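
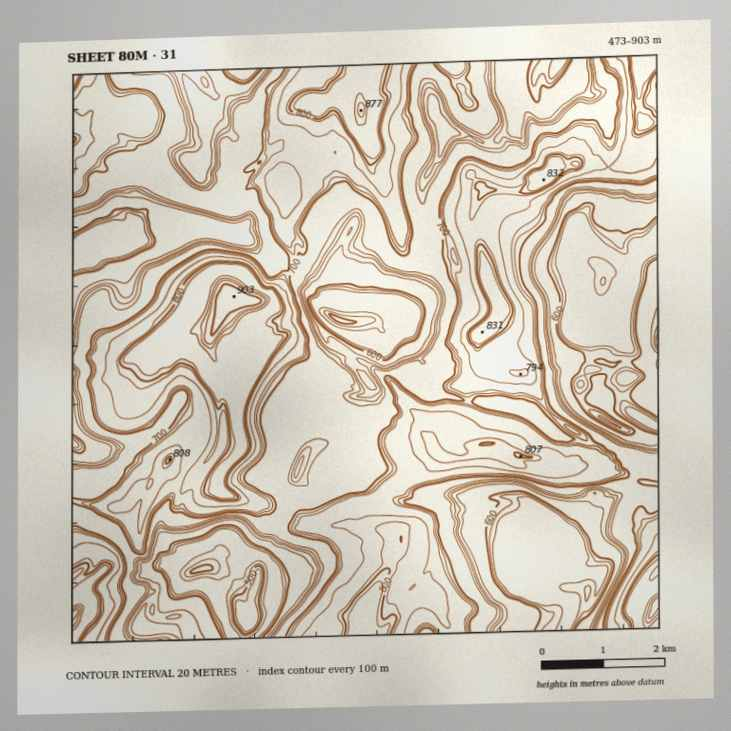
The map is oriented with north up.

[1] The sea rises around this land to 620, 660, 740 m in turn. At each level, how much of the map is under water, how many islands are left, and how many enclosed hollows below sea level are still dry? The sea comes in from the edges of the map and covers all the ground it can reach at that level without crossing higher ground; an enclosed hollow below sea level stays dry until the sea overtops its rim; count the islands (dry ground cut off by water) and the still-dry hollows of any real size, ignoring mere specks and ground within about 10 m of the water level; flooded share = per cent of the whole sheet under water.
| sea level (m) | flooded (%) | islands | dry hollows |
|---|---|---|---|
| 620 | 22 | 0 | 1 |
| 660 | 28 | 0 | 2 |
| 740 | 62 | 1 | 0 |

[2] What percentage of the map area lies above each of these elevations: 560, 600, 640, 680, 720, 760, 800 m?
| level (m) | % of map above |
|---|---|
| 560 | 90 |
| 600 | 86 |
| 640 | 70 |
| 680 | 65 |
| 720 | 40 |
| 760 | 24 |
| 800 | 9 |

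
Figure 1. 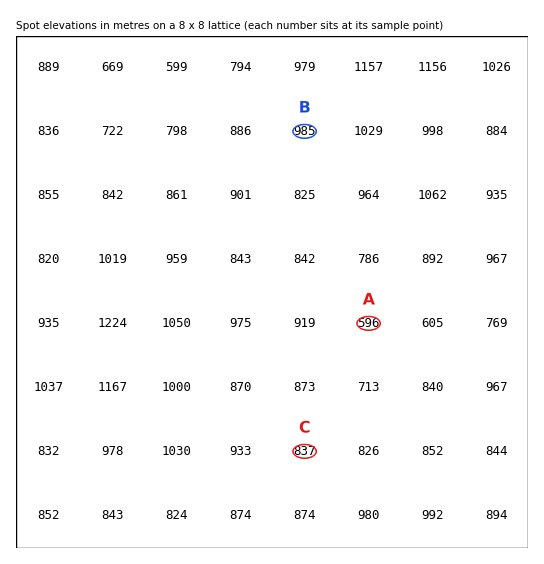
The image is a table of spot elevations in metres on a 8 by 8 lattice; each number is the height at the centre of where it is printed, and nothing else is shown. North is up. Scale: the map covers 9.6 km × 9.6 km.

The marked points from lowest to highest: A C B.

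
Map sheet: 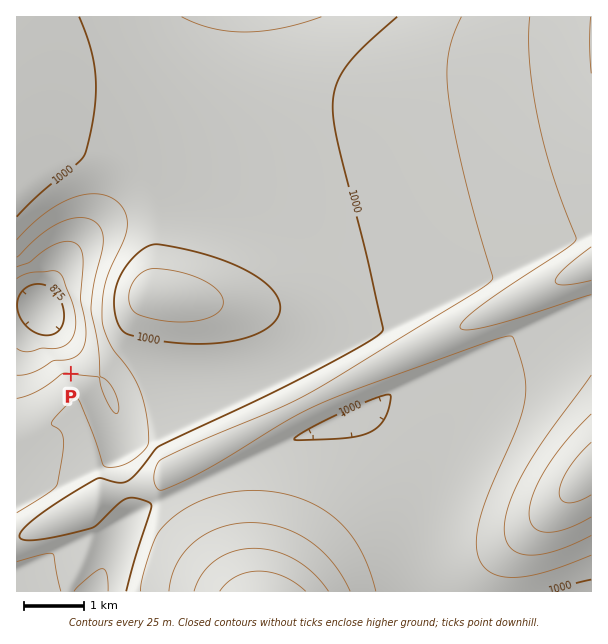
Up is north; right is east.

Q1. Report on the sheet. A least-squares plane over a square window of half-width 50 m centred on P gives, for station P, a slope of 6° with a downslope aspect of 8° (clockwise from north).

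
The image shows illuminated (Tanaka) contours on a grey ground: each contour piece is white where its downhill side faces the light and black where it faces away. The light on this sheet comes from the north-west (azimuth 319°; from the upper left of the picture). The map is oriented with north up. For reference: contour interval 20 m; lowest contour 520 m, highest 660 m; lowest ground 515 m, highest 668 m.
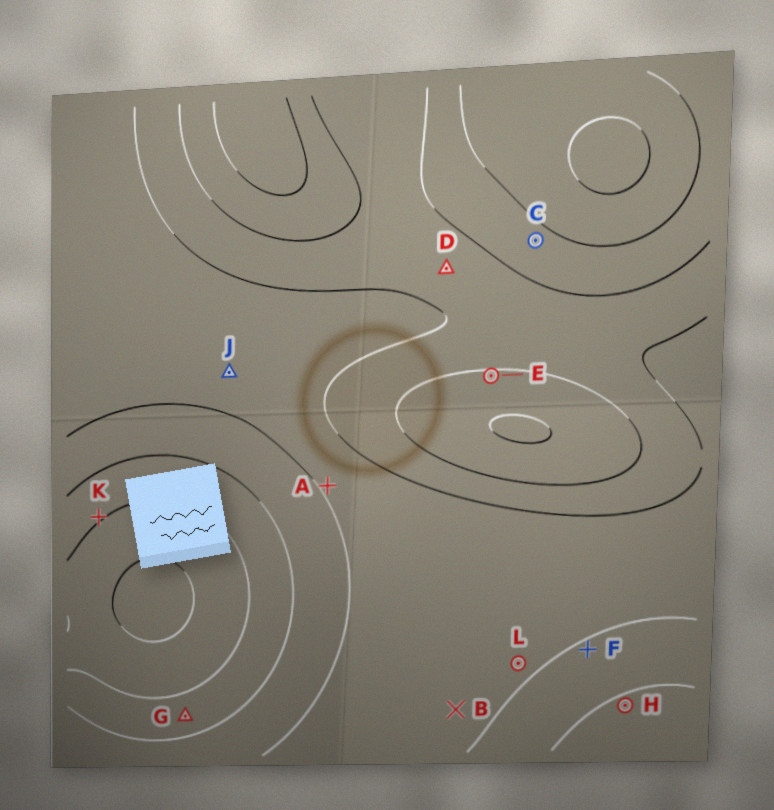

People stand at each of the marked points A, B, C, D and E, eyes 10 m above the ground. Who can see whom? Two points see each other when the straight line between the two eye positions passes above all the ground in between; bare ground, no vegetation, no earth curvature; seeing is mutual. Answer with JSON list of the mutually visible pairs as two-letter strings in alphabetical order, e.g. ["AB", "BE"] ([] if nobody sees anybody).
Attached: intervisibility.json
["AB", "CD", "CE", "DE"]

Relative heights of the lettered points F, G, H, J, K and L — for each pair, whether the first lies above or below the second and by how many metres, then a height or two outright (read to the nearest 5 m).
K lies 85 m below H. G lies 75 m below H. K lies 65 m below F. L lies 55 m above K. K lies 50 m below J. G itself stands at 550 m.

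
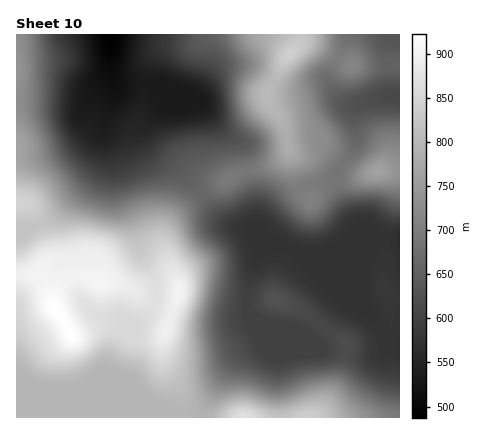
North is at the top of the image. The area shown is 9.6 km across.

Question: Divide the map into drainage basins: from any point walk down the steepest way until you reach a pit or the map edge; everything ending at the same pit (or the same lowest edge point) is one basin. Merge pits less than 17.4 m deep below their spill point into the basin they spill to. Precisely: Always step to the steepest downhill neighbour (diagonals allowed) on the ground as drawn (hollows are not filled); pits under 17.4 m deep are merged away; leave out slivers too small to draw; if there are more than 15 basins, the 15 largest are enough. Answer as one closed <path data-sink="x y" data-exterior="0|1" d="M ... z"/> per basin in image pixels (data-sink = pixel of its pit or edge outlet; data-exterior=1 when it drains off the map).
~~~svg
<path data-sink="110 34" data-exterior="1" d="M300 34l-284 0 0 384 169 0-5-26-13-20-4-10 0-22 16-44 0-12-13-30-2-18 8-16 32-29 32-17 34-9 18-13-4-26-14-22-4-10 17-32 16-18z"/><path data-sink="400 240" data-exterior="1" d="M288 148l0 4-8 8-20 8-24 6-12 8-16 7-26 20-10 11-6 10-2 16 7 24 8 14 0 12-15 40-2 18 2 12 16 26 4 24 216 2 0-248-18 0-22 8-32 7-16 16-7-5-6-10z"/><path data-sink="400 96" data-exterior="1" d="M306 43l-6 2-13 11-21 40 18 30 15 60 6 10 7 5 16-16 32-7 22-8 18 0 0-104-50-1z"/><path data-sink="400 34" data-exterior="1" d="M400 34l-98 0-3 10 11 0 40 21 50 0z"/>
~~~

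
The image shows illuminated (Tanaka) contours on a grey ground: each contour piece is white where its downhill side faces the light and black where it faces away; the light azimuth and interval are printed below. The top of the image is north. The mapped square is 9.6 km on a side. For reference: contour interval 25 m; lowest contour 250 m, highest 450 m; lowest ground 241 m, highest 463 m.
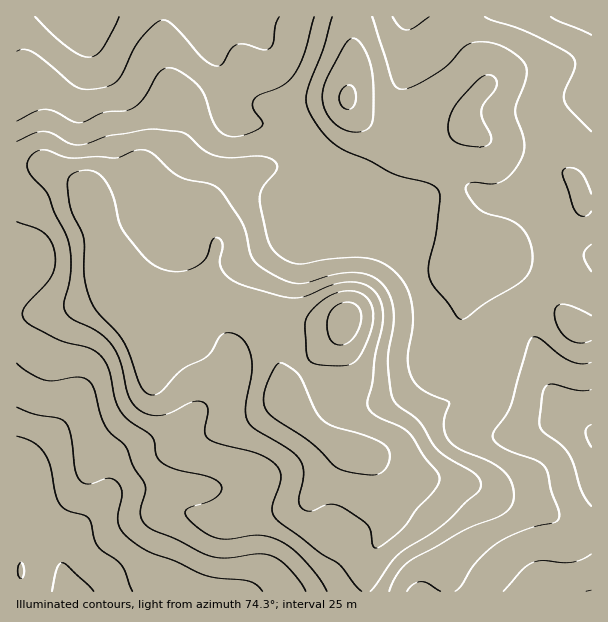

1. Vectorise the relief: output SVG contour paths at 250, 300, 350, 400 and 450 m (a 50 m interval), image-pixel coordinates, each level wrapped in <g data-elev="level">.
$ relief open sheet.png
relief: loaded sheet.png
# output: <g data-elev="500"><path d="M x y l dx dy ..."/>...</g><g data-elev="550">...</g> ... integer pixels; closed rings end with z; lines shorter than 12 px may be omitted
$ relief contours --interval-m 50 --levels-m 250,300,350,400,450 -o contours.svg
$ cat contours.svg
<g data-elev="250"><path d="M52 591l5-22 5-6 6 3 26 25"/></g><g data-elev="300"><path d="M503 591l19-21 11-7 10-2 29 1 9-2 10-6"/><path d="M591 506l-10-15-7-26-5-11-8-9-19-14-3-9 4-29 2-5 3-3 6-1 25 7 12-1"/><path d="M17 407l18 7 24 4 7 5 5 14 5 34 5 11 9 2 20-6 4 2 4 3 4 11-4 21 0 9 5 9 11 9 15 10 27 9 25 13 15 4 33 3 8 4 5 6"/><path d="M591 35l-40-18"/><path d="M279 17l-4 9-2 17-3 5-7 2-17-6-9 0-6 5-9 15-4 2-8-2-7-6-32-34-6-4-4 0-9 7-14 15-16 32-5 7-7 5-15 3-11 0-9-3-43-34-8-3-7 2"/></g><g data-elev="350"><path d="M389 591l8-16 11-13 57-32 37-15 8-8 4-10-3-15-9-12-14-9-29-12-10-8-4-7-1-9 5-23-26-12-6-4-5-8-3-9-1-10 5-33-1-18-4-17-8-13-14-13-17-7-30 0-40 6-11-3-11-7-5-6-4-8-8-39 0-7 3-6 14-20-1-6-7-4-11-2-27 2-13-2-14-6-19-17-29-4-10 1-36 6-30 9-11-2-16-9-8-3-10 2-18 8"/><path d="M591 315l-15-7-12-4-7 2-3 6 3 14 9 12 7 4 6 1 12-3"/><path d="M17 222l19 6 9 6 7 9 3 14-1 12-3 9-28 31-1 6 2 5 8 6 25 13 30 8 11 6 6 6 4 9 7 30 5 12 9 10 23 17 2 4 2 14 4 6 6 4 10 4 34 8 6 3 5 5 0 6-6 7-29 12-1 3 4 6 16 14 13 5 12 1 30-4 10 2 11 4 12 8 11 11 15 18 8 13"/><path d="M591 194l-6-15-5-8-10-3-7 2 0 6 13 36 3 3 5 1 4-1 3-4"/><path d="M332 17l-9 31-16 42-1 11 2 9 15 23 9 9 9 6 29 13 23 13 35 9 10 6 2 6 0 8-4 33-7 28 0 11 4 10 15 18 8 13 3 3 5 0 21-16 35-21 8-7 4-9 1-9-2-11-3-9-5-7-13-10-22-6-7-4-10-10-5-11 1-4 4-2 21 1 11-3 9-8 9-14 3-9 0-9-8-24-1-7 11-30 1-8-1-6-7-9-16-10-14-5-15 0-10 5-16 18-15 10-22 12-12 2-4-4-3-5-20-63"/></g><g data-elev="400"><path d="M375 548l3 0 5-3 20-17 14-19 18-20 5-10-2-6-13-16-17-25-9-6-23-10-5-5-3-4-1-6 5-18 3-27 8-36-1-15-6-12-5-5-8-4-16-2-17 4-25 10-14 2-48-13-12-6-9-9-2-9 2-18-2-4-4-2-4 4-6 17-11 9-16 5-18-3-15-10-22-28-5-9-7-28-10-17-6-5-7-2-9 1-8 3-4 8 1 16 3 14 12 27 0 34 4 21 8 17 20 21 8 10 19 47 7 6 9-2 23-23 26-14 14-22 8-1 9 3 9 11 4 15-1 13-5 30 1 14 7 9 34 21 12 12 4 12-5 25 1 8 5 4 4 1 20-7 7 1 8 3 24 17 3 6 2 14z"/><path d="M344 108l4 1 3 0 4-7 0-12-2-3-3-2-6 2-4 8 0 7z"/></g><g data-elev="450"><path d="M335 344l6 1 7-2 6-5 4-8 3-9 0-7-2-6-6-5-6-1-8 2-5 4-5 6-2 7 1 11 2 7z"/></g>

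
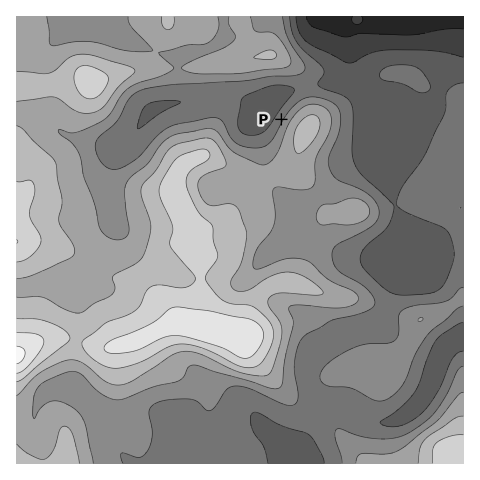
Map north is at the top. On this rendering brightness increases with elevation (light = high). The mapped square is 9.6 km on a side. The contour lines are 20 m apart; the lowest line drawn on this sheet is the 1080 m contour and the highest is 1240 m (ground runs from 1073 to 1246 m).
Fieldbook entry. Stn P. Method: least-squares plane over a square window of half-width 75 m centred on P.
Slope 7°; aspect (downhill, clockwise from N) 301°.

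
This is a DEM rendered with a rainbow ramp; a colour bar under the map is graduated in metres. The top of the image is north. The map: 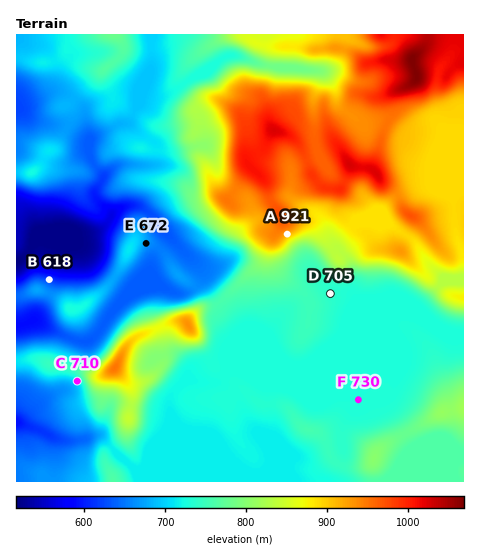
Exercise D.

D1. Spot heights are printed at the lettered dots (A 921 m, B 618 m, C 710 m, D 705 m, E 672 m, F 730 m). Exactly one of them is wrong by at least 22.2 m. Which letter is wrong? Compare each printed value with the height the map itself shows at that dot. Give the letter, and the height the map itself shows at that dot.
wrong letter D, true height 738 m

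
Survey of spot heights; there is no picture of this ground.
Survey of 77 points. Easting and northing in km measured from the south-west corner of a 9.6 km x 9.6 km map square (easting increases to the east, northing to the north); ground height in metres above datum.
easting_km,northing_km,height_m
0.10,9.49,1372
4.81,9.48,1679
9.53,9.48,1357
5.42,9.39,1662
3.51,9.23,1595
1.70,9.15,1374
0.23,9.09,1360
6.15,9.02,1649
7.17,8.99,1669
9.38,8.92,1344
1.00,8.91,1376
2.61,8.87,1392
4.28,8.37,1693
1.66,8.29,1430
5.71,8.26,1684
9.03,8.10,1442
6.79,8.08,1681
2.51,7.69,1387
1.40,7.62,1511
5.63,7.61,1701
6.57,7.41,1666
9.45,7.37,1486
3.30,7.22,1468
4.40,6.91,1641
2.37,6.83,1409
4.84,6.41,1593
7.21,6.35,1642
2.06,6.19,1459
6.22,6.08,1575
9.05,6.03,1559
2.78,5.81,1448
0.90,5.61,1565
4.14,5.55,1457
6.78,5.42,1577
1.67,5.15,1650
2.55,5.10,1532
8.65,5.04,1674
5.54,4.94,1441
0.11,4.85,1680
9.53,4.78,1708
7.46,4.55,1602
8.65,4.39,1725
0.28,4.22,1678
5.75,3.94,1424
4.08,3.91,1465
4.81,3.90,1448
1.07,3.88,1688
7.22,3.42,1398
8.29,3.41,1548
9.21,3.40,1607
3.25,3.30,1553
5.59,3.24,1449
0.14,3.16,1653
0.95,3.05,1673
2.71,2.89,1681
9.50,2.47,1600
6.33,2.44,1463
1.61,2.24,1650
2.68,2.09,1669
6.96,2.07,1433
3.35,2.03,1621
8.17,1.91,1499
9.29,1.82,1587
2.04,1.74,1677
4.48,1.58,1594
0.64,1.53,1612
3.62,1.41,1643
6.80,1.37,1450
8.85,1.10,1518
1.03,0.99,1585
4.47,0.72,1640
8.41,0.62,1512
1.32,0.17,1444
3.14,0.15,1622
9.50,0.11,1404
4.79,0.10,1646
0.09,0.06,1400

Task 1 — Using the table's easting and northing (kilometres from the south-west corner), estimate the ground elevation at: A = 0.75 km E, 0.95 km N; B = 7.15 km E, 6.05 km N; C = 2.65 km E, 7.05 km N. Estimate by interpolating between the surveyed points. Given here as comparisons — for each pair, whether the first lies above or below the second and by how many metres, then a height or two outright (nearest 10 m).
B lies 220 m above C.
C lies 210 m below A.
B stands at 1610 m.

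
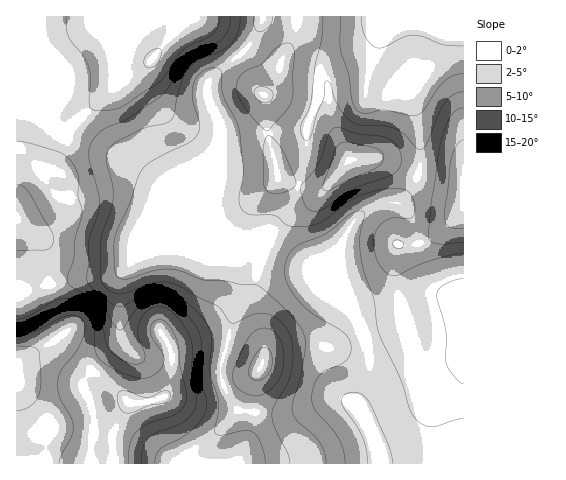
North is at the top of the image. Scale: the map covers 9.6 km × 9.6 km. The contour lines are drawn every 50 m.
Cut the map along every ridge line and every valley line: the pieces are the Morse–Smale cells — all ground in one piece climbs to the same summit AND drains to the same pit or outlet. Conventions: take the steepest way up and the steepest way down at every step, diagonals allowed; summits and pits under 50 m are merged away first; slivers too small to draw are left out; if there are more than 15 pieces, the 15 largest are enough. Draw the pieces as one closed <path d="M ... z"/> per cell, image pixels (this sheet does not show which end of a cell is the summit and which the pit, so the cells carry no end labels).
<path d="M188 232l-19 0-17 6-14 12-13 18-12 7-36 3-27 7 16 43-2 5-13 9 12 4 47 38 19 18 18 0 21-7 29 0 27-9-3-7 0-16 11-42 10-23 3-18-10-23-7-9-18-4z"/><path d="M49 284l-33 10 1 170 220 0 2-2 13-32 3-18-17-2-14-23-27 8-29 0-21 7-18 0-19-18-47-38-12-4 13-9 2-5z"/><path d="M418 175l-5 11-11 13-28 7-20 15-20 37-10 13 4 10 28 35 12 34 0 22-11 30 1 7 13-11 83-34 10-8 0-171-5-3-28-3z"/><path d="M251 242l-28 4 5 2 7 9 10 23-3 18-10 23-11 42 0 16 3 6 17-5 17-9-3 17 0 23 2 2 30 1 46-14 15 1 8 5 10-25 4-20-6-27-12-23-24-30-5-9z"/><path d="M195 16l-23 18-20 26-9 0-30-9 5 13-4 21-36 35-12 17 10 6 48 15 20 12 37 32 3 9 2 20 6-36 25-42 4-17-3-18-11-22 0-11 4-7 9-8 18-14-24-26z"/><path d="M463 357l-7 5-33 16-38 12-14 8-13 11-3-5-7-3-15-1-46 14-31-2-5 21-13 30 225 1z"/><path d="M460 16l-71 0-4 4-11 22-7 8-26 8-12 6-9 9-2 5-1 23-11 28 0 23-8 31 2 3 12 4 13-1 25-29 28-2 38 17 2-1 3-27-9-53 18-30 14-36 7-7z"/><path d="M67 138l-8 13-5 15 2 5 6 3 4 9 0 30-9 12-11 7-8 0-12-4 19 17 5 39 27-6 36-3 12-7 13-18 14-12 17-6 17-1-2-20-3-9-37-32-20-12z"/><path d="M238 56l-18 14-9 8-4 7 0 11 11 22 3 18-4 17-25 42-6 32 1 5 23 12 10 2 15 0 7-2 30-18 19-23 7-17-21-10-10-46-1-31-11-12z"/><path d="M388 16l-126 1 0 4-7 15-16 20 16 31 11 12 2 38 11 41 18 7 3-3 6-30 0-23 11-28 1-23 2-5 9-9 12-6 26-8 7-8z"/><path d="M193 16l-174 0 2 5 17 21 20 36 0 6-5 6-11 10-5 2 3 2 12 23 14 11 12-18 34-31 6-16 0-9-5-13 30 9 9 0 20-26z"/><path d="M378 158l-28 2-28 30-10 0-13-5-15 29-17 16-25 13 17 2 38 17 26 10 11-14 20-37 20-15 28-7 8-10 7-13-27-14z"/><path d="M25 101l-9 1 1 192 33-10-5-39-21-20 14 7 8 0 16-11 5-13-1-25-4-9-8-6 3-11 8-19-13-11-13-25z"/><path d="M463 16l-12 5-5 4-18 44-16 25 9 53-3 28 13 4 28 3 4 2z"/><path d="M18 16l-2 1 0 84 20 1 6-2 11-10 5-6 0-6-20-36z"/>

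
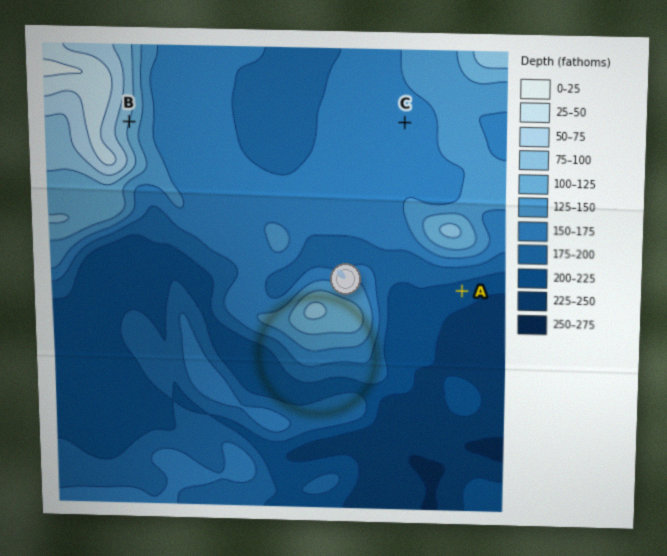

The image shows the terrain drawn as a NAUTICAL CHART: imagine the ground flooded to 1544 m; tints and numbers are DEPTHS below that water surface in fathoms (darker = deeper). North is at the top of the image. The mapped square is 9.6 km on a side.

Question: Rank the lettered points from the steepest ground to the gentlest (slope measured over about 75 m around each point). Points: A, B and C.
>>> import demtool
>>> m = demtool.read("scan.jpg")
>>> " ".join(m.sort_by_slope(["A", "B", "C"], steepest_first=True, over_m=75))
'B A C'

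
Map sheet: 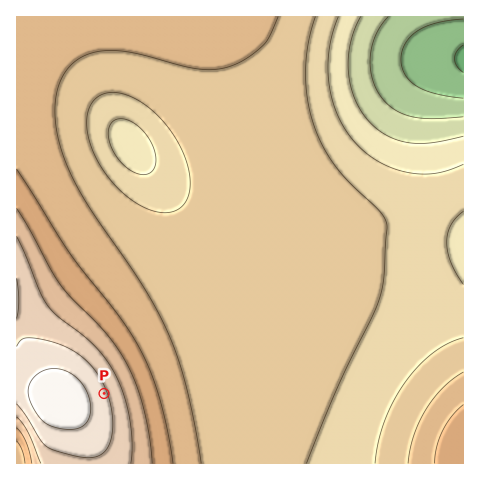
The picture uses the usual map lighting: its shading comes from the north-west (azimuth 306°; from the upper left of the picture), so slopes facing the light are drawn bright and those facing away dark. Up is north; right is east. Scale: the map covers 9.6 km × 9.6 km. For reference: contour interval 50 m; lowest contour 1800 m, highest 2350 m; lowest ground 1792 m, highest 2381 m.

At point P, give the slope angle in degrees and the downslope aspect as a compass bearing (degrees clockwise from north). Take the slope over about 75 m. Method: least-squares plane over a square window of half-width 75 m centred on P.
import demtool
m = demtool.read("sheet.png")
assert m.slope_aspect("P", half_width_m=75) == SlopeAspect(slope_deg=8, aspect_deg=70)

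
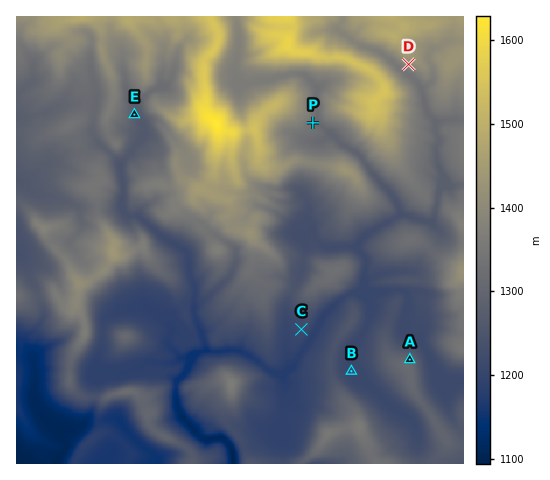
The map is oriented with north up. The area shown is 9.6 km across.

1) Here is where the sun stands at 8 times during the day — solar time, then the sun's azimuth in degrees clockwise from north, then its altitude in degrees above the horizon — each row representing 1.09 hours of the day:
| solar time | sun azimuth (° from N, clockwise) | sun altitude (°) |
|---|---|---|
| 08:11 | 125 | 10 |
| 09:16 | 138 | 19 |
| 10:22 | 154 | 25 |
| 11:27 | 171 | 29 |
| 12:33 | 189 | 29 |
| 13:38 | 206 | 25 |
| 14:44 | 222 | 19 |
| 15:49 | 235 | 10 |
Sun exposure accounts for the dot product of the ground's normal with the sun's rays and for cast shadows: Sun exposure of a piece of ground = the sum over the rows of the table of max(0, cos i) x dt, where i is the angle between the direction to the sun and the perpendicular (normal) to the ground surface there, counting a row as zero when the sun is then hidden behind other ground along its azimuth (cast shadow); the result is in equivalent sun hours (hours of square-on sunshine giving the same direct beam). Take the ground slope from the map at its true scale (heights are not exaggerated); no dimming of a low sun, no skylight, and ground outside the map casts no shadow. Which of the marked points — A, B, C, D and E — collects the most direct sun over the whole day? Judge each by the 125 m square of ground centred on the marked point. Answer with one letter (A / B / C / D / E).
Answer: D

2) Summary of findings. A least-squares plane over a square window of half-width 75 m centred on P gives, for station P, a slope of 12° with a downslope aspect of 94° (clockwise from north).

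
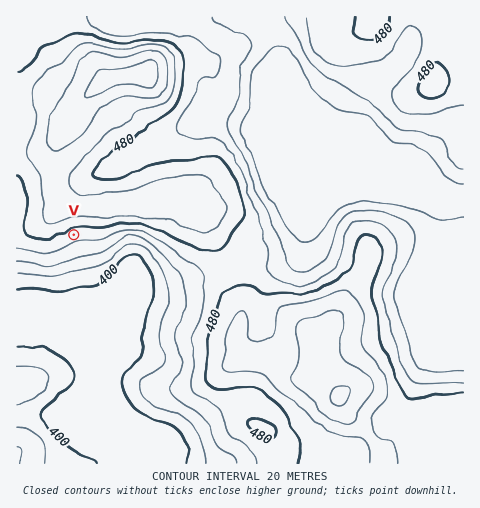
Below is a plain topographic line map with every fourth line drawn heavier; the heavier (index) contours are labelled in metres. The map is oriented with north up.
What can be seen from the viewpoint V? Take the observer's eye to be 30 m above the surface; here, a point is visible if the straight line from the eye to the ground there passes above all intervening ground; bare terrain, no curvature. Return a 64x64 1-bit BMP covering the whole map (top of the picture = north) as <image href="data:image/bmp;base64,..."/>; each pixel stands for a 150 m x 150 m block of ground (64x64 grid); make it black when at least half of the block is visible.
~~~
<image width="64" height="64" href="data:image/bmp;base64,Qk0+AgAAAAAAAD4AAAAoAAAAQAAAAEAAAAABAAEAAAAAAAACAAATCwAAEwsAAAIAAAAAAAAA////AAAAAAD///48OAAAAP//+BgAAAAA///wGAAAAAD//+AcAAAAAP//4A4AAAAA///AB8AAAAAH/4AAABAAAAH/gAAAGAAAAP+AAAA8AAAA//+AADwAAPD//+ABfgAA////8AP/AAD////4B/4AAP////wH8AAA/////4/gAAD//////+AAAP//////4AAA/////gfgAAD////+B/AAAP////8H+AAA/////wf4AAD/////D/wAAP////+P/AAA/////4/+AAD/////j/4AAP/////AfwAAD////8AfgAAP////wAfAAA/4//+AA8AAn/h/+AAB4ACf+H/wAADgAJ/4f/AAAAAAH/z/4AAAAAAP///gAAAAAA///+AAAAAAB//zwAAAAAAB/8GAAAAAAAAAAAAAAAAAAAAAAAAAAAAAAAAAAAAAAAAAAAAAAAAAAAAAAAAAAAAAAAAAAAAAAAAAAAAAAAAAAAAAAAAAAAAAAAAAAAAAAAAAAAAAAAAAAQAAAAAAAAAAgAAAAAAAAAAAAAAAAAAAAAAAAAAAAAAAAAAAAAAAAAAgAAAAAAAAABgAAAAAAAAABAAAAAAAAAAAAAAAAAAAAAAAAAAAAAAAAAAAAAAAAAAAAAAAAAAAAAAAAAAAAAAAAAAAAAAAAAAAAAAAAAAAAAAAAAAAAAAAAAAAAAAAAA=="/>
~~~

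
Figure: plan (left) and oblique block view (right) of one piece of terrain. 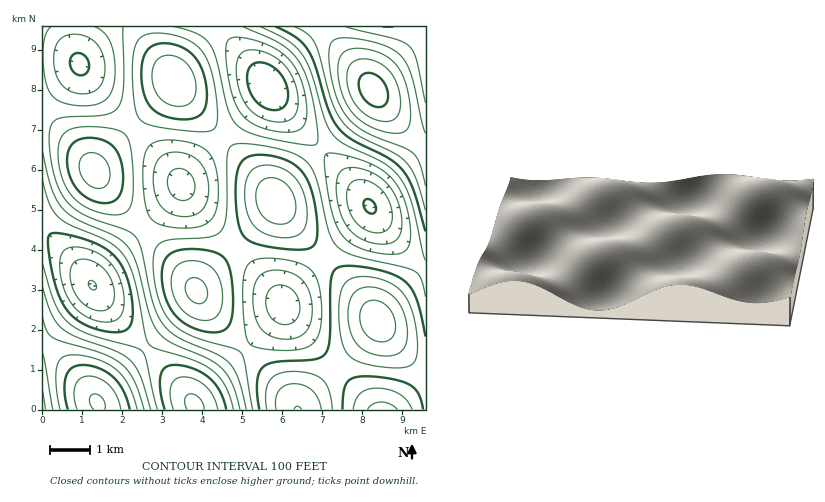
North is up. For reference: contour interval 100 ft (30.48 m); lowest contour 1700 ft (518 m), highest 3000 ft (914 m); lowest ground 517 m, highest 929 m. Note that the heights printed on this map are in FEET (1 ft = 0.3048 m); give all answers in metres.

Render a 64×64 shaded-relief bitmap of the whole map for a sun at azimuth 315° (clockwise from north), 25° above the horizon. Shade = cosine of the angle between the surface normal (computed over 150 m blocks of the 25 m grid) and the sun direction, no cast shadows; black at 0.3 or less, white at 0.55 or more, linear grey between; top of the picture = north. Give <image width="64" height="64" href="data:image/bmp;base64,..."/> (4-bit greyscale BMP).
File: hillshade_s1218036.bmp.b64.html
<image width="64" height="64" href="data:image/bmp;base64,Qk12CAAAAAAAAHYAAAAoAAAAQAAAAEAAAAABAAQAAAAAAAAIAAATCwAAEwsAABAAAAAAAAAAAAAAABEREQAiIiIAMzMzAERERABVVVUAZmZmAHd3dwCIiIgAmZmZAKqqqgC7u7sAzMzMAN3d3QDu7u4A////AMzMu6mHZUQyIiIzRWeJq7zM3czLqYdlVDMyMzRVZ4mr3My7qYdlRDIiIjNFZ4mqvMzNzMuqmHZUQzMzNEVniJrdzMu6mHZUMyIiM0VWeJq7zM3My7qYdmVEMzM0RVZ4iczczLqZhmVDMiIzRFZ3iau8zMzMu6mHZlRDMzNEVWeJzMzMu6mHZUQzMzM0RWeImrvMzMzLqph2ZURDMzRFVnjMzMzLqph2VEMzMzRFVniZq7zMzMu6mYdmVUQzM0RVZ7zMzMu6mIdlVEMzM0RVZ4mau8zMzLupmHdlVEMzNEVWu8zMy7qpiHZVREMzREVmeJmrvMzMu7qph3ZVRDMzRFWrvMzLu6qYh2ZVRDM0RFZniZq7vMzMu6qYd2VUQzM0RZqru7u7uqmYd2VURDNERWZ4maq7zMzLuqmHdlREMzM0iaq7u7u7qpmHdlVEQzREVmeImqu8zMy7qph3ZUQzMzN4mqq7u7u7qph3ZVRDM0RFVniJqrzMzMy6qYdmVEMzM2eJmqu7u7u6qYd2VUQzNERVZ4iau8zMzMuqmHZVQzMjZ3iZqrvMzLuqmHdlREMzNEVWeJmrvMzMy7qZh2VEMyJWZ4mau8zMzLqph2ZUQzMzNFVniaq8zMzMu6mIdlQzIkVWeJmrzMzMy6qYdmVEMzMzRVZ4mrvMzczLuph2VEMyNFVniau8zMzMuqmHZVQzMzM0VmeJq7zM3My7qYdlQzMzRWZ4mrzM3My7qZh2VEMzMzRFZ4mqvMzMzMupiHZUMyM0Vniau8zNzMu6mIdlQzMjM0RWeJqrzMzMy7qYdlVDIjRFZ4mrvMzczLuph2VUMzIzNFZniau8zMzMuqmHZVQiM0Vniaq8zM3My7qYdlRDMzM0RWd4mrvMzMy7qZh2VSIjNFZ4mqvMzNzMuqmHZUQzMzNEVniJq7zMzMu6mYdlIiM0VWeJq7zM3My7qYdmVEMzM0RVZ4iau7zMy7qpmHYyIzRFZ3iau8zMzMu6mHZlRDMzNEVWeImqu8zLu6qZhzMzM0RWeImrvMzMzLqph2ZURDMzRFVniJqru7u7u6qYQzMzRFVniZq7zMzMu6mYdmVUQzM0RVZ4iaq7u8y7uqlEMzM0RVZ4mau8zMzLupmHdlVEMzNEVWd4mau7zMy7qlREMzREVmeJmrvMzMu7qph3ZVRDMzRFVneJmrvMzMy6ZVRDM0RFZniZq7vMzMu6qYd2VUQzM0RFZniaq7zMzMt2VURDNERWZ4maq7zMzLuqmHdlREMzM0RWZ4mrvMzMy4dlVEQzREVmeImqu8zMy7qph3ZUQzMzNEVneJq8zMzMh3ZVRDM0RFVniJqrvMzMy6qYdmVEMzMzRFZ4mqvMzcyYd2VUQzNERVZ4iau8zMzMuqmHZVQzMiM0RWeJq7zMzKmHdlVEMzNEVWeImrvMzMy7qZh2VEMyIjNFZ4iavMzMuph2ZUQzMzNFVniaq8zMzMu6mIdlQzIiIzRWeJqrzMy6qYdmVEMzMzRVZ4mrvMzczLuph2VEMyIjNEVniaq8zMuqmHZVQzMzM0VmeJq7zM3My7qYdlQzMiMzRWd4mrvMy7qZh2VEMzMzNFZ4mavMzNzMupiHZUMzMzNEVniJq7zMu6mIdlQzMjM0RWeJqrzMzMy7qYdlVDMzM0RVZ4iau8zLuph2VUMzIzNFVniau8zMzMuqmHZVRDMzNEVWeJmrzMy7qYdlRDMzM0RWd4mrvMzMy7qZh2VURDMzRFVniZrNzMuqmHZUQzMzNEVniJq7zMzMu6mYdmVUQzNERWZ4ms3My7qYdmVEMzM0RVZ4iau7zMy7qpmHdlVEQzREVmeJzMzMu6mHZlRDMzNEVWeImqu8zLu6qZh3ZVREM0RFZnjMzMzLqph2ZURDMzRFVniJqru7u7u6qYd2VURDNERWZ7zMzMu6mYdmVUQzM0RVZ4iaq7u8y7uqmIdlVEMzREVWu8zMzLupmHdlVEMzNEVWd4mau7zMy7qph3ZVRDMzRFWrvMzMu7qph3ZVRDMzRFVneJmrvMzMy6qYd2VEQzM0RZq7vMzMu6qYd2VUQzM0RFZniaq7zMzMuqmHZlRDMzM0iaq7zMzLuqmHdlREMzM0RWZ4mrvMzMzLqph2ZUQzMzOImqu8zMy7qph3ZUQzMzNEVneJq8zMzMu6qYdlVDMyI3iJqrvMzMy6qYdmVEMzMzRFZ4mqvMzczLupmHZUQzIiZ4iau8zMzMuqmHZVQzMiM0RWeJq7zMzMy7qYh2VDMiJWeImrvMzMy7qZh2VEMyIjNFZ4iavMzMzMu6mHZUQzIlVniaq8zMzMu6mIdlQzIiIzRWeJqrzMzMzLuph2VDMiRVZ4mrvMzczLuph2VEMyIjNEVniaq8zM3My6mHZVQzJEVmeJq7zM3My7qYdlQzMiMzRWd4mrvMzczLuph2VUMzNFZ4mavMzNzMupmHZUMzMzNEVniJq7zMzMy6qYdlVDM0RWeJqrzMzMy7qYdlVDMzM0RVZ4iau8zMzLupiHZVQzNFVniau8zMzMuqmHZVRDMzNEVWeJmrvMzMu6qYh2ZTM0RWd4mrvMzMy7qZh2VURDMzRFVniZq7zMzLuqmIdmMzNEVniJq7zMzMu6mYdmVUQzNERWZ4mau7zMu7qpmHYzM0RVZ4iau7zMy7qpmHdlVEQzREVmeJmqu7u7u6qZh0MzREVWeImqu7u7u6qZiHZVREM0RFVniJqru8zLu6qY"/>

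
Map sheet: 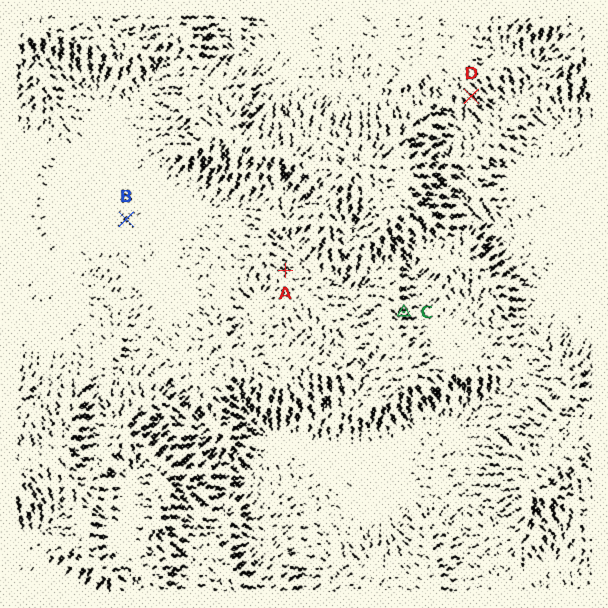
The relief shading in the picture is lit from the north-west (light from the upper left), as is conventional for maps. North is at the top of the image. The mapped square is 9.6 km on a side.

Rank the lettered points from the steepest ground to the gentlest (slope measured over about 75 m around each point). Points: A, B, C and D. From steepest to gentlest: C D A B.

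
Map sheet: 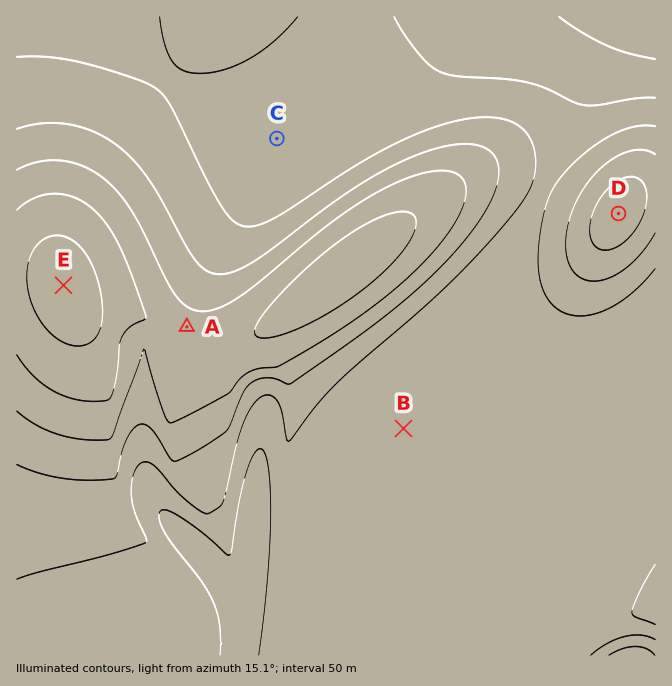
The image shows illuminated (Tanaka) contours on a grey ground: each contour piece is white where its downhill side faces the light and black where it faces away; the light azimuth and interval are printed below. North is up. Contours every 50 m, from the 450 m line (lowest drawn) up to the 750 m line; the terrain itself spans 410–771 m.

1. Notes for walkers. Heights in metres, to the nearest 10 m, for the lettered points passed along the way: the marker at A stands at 670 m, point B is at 520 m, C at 520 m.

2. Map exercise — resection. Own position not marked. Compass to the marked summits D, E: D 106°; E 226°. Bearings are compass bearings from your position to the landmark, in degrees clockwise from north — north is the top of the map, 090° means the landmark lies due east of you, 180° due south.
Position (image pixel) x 248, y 107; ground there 530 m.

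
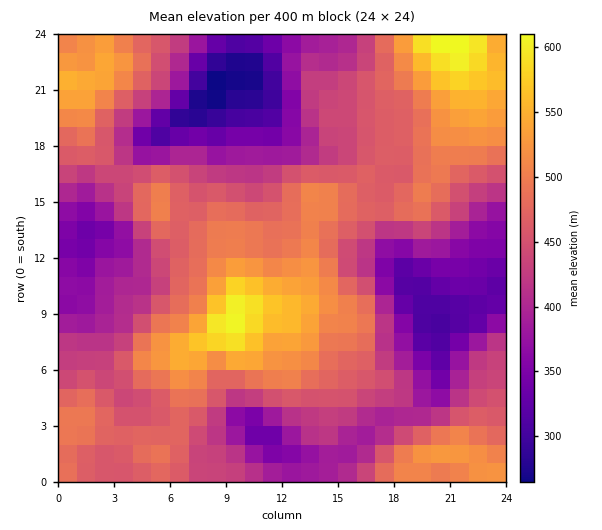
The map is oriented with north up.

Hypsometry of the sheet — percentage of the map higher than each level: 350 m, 87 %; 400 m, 72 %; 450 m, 51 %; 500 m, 22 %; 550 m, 6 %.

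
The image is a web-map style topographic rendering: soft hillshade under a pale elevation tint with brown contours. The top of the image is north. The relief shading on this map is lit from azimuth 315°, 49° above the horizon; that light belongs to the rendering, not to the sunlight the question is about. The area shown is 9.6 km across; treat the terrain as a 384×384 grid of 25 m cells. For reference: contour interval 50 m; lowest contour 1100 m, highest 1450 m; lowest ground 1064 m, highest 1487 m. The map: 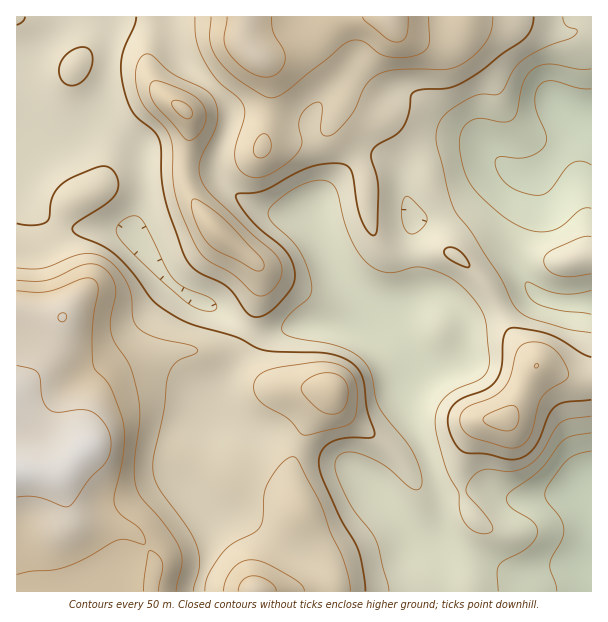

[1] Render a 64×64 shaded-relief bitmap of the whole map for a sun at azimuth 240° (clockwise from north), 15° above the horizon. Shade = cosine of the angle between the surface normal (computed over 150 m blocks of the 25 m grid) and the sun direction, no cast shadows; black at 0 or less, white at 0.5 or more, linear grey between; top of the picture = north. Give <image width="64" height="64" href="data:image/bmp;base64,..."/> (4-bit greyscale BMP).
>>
<image width="64" height="64" href="data:image/bmp;base64,Qk12CAAAAAAAAHYAAAAoAAAAQAAAAEAAAAABAAQAAAAAAAAIAAATCwAAEwsAABAAAAAAAAAAAAAAABEREQAiIiIAMzMzAERERABVVVUAZmZmAHd3dwCIiIgAmZmZAKqqqgC7u7sAzMzMAN3d3QDu7u4A////AIiIiIiIiIiHU0aKvLl1M0RWdkM0Vmd3d4h2ZmZ2ZmZniIiIiIiIiIdURXq7qGQzRFZ2QzNWZ3d3iHZmZnZmZmeIiIiIiIiIh2Q0aKqXUzNFZ3ZDM1Vnd3eId2Z3d2Zmd4iJiIiIiIiHVDRomYZURWd4dkM0VWd3d4iHeIh3ZmZ3iJmZiIiIiIdTI1eIh2VmeIh1MzRVZ3d4iZmZiHdmZneJmZmId4iIdkIjV4iHd3iIiGQyNFVneIiaqpmHdmZmd5mZmYd3eIdkMjRniIiIiZmHUyI0VmeIiauph3ZlVVZnmZmYd2Z3dkMiRWeIiImZmYYyI0VWeIiJq6hlVVVUVWaZmZh2ZmdlMiNWeIiJmZqYdCEjRWeJmYmqhkRVVERVZ5mqmHZmZlQzNGeIiJmZmZdTESRWeJqYial1RFVVVVZ3maqYdmZlQzNFeIiZmJmZh0IRNGeJqpiJmGVWZmVVZneZmZh2ZmVDNFZ4iZiIiJmGMRJFZ5q6h3mYZmeHdmZnd4iIiHZ3ZDNFZ4iZiIiIiHUxE0Z4q7l2eah3iZmHZmd4d3iId3dUM0Z4iIiIh3iIdTIkZ5q7qGaKqYiruodmZ4h3d4iHdlMjRniIiId3eIh2Q0V5q8uWVpu6mrzKhlVniHd4iIh2QiNGeId3d3d4iIZVV5q7uWRHrMu7zcp1RGeJd3iIiHUyI0Z3d3d3d3iIiHZ4q7qGQ1i93MzMuWQ0aJmIiIiHZTIjRmd3d3d3iJmZmJmql1M0ac3t3MuoUyRomoiIiIdlMjNFZnd3d4iJmqqqqpdUMjWKzu3LqYZDJHmaiHd3d2QzNEVmd3d4iZqqq7updCIjRorN3KmIdkM1eap3d3d2ZUNEVVZnd4iaq7qru6hSACRniru5h3d2VEaJqndmZmZlRERVVmd4iZq7qqqqp0AAJWeJmpdmeIdlZ4mqd2ZmZmVURVVWd4iJmqqZmamGIAA1eIiYh2eJmYd3iZl3ZmZnZlRFVWZ4iImZmYiIiHQQAEZ4iIiHeJu7mHd3d3d3d3dmVFVWZ3iIiIiId2ZmQgABRniIiIiJvNypdlVVd3d3ZmVUVWZ3iIh3d3ZlVVQgAANXeIiIiJrN3KhkM0V3iHdmVURVZneId2ZmZVVEQyEBNWeIiZiIm83bl0IjRYiIh2VURFVmd3dlVVVVVURDMzRWeIiJmIibzcp1MRNFiIiHZUREVWZmVURFVmZVVVVVVneIiJmYeJvMp1MhI0WIiIdlRERVZlVDNFZ4h2ZmZ3d3eIiImZh4m8uFMiI0VYiIh2VERFVVQzNFeKqodmd3d3eIiIiJh3irumQiNEVVd3d3ZUREREQzRWebzLl2Z3d3d4iIiIiIiby4UiNWZ3ZVZndlVEQzMzRnirzduXZndmZ3iIiIiIibzKYyNXiIiERFZ2ZUMiEjRomrzd25dVVVVniJmZiJmrzbhCNYmqqZM0VndlMQASRpq8zd3blkQzRXiZqqmZmrzclSJHq7uqlEVnd2QgABNprMzN3cp1MiNGeau7qZmrzMljI2m8y6mWZnd3UxAANYq83d3cuFIQElaKvMuYiavLljI1iru6mId3d3ZTEAJXm8ze7cp0IAATV5rMuXd5q6hjI1eJqZiHd3d3ZlMiNXmrze/sljEAATVoq8yoZniZhkNFZ4iHd3d3d3d2VERXiqvO/9lSAAATRnms3JZVaIh1RFZnd2Z3d3Z3d3dmZniau9/+pRAAEjVnibzbhUV4iHZmZmZmZniHd3iJiHd3eJqs7/tiAAI0VneKvcp1RXiId2ZVVVVmeIh3iJmYiHd4ib3/xyABNWZneJrNynVGeZh2ZVRFVmeImHiJmZiId3eJvf6UECV4h3eImszKdEaJmHZUREVmd4mIeImZmId2Znm+7HITaKmYd4ibzLlkVomXZUREVmd4iId4iIiId3ZVec7qUjabuph4iavMuWRXiYdUREVmd4iIh3iIiIh3dlV5ztlTSLzLmHiJqruoZVeZhkQ0VWeIiIiHeIiIiId2VnnN2VRZvMuXd4iaqpdlZ4h2RERWeIiIiId4iIiIiHdmec3adWi8yodmeJmYh2Z4iHVERWeIiIiId3iIiIiIh3eKzuuFWKu6hlZ4iId3d4iHZURFaJmYh3d3eIiIiIiHeJvf/ZZWm7l1VWiIh3eIh3ZlVVZ5mZh2ZmZoiIiIiIiJrO/9lTWKuXZVeIiHd4h3ZmZVZ4qph2VmZ3iIiIiIiJrO//xzJHq6h2Z4iId3d3ZmZmZ4mql1RVZ3eIiIiIiIq+//2EETeruYdniIiHd3ZmZ3d3ial1RFZ4iIiImIiImt/+yEECWLy6l3eIiIdmZnd3iIiJqWQ0V4mZiImZiHib3+tzECSKzcuYd3iIh2ZneIiZiImYZDRomqqIiamHeJvetzESWL3dy5h3eIiId3eJmqqYiIdkRXm7uoiZqYd3m9yVIjab3u3Kh2d3eIiIiaqqqph3d2VWmruqiImZh2eby3Q0ab3u3Kh2Znd3iJmqu6qpiHd3Zmeau6mIiZiHZ4q6dEaL3u7Kh2Vmd3d4q7u6mIiId3d3eJqqmYiIiIdnial1V5zu7Ll2VWZ4d3mszKh2d4h2Z3d3iZmIiIiIh3eJmXZorN3bqGZVZ3iIibzLhlVniHZmd3Z3iIiIh4iId4iZh3iszcuYZlZniIiavLl1RWeIdlZ3ZlZ3iId3eIh3iJmHeavMy6hmVneImZq7qGVFaIh1VndlVneI"/>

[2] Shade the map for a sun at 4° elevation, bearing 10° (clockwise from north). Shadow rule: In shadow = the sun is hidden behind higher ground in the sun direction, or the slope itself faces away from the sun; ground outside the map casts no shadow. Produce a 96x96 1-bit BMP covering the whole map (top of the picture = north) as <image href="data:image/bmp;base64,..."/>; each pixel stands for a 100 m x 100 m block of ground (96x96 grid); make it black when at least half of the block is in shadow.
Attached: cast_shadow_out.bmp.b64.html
<image width="96" height="96" href="data:image/bmp;base64,Qk2+BAAAAAAAAD4AAAAoAAAAYAAAAGAAAAABAAEAAAAAAIAEAAATCwAAEwsAAAIAAAAAAAAA////AAAAAAAAAAAAAAAAAAAAAAAAAAAAAAAAAAAHAAAAAAAAAAAAAAAfgAAAAAAAAAAAAAB/8AABgAAAAAAAAAD//AADwAAAAAAAAAH//gAD4AAAAAAAAAH//gAD4AAAAAAAAAH//gAB4AAAAAAAAAH/4ACAAAAAAAAAAAP/4BDgAAAAAAAAAAP/4DDwAAAAAAAAAAP/8Hj4AAAAAAAAAEP///j+AAAAAAAAAeP///j/AAAAAAAAD+P///z/AAAAAAAAf+P///z/AAAAAAAP/+P///z+BAAAAAAf/8P///7gDgAAAAA//8P///4ADgAAAAB//4P///4ADgAAAAB//wP///8ABAAAAAD//wP///8AAAAAAAD//gP///8AAAAAAAD//AP///8AAAAAAAH/+AP///8AAAAAAB//8AP///8AAAAAAH//wAP/+f8AAAAAAP//gAH/wf8AAAAAAf//gAAAAf8AAAAAAf//AAAAAf8AAAAAAf/+AAAAAf8AAAAAAf/8AAAAAf8AAAAAAP/AAAAAA/8AAAAAAAAAAAAAA/8AAAAAAAAAAAAAA/wAAAAAAAAAAAAAAeAAAAAAAAAAAAAAAAAAAAAAAAAAAAAAAAAAAAAAAAAAAAAAAAAAAAAAAAAAAAAAAAAAAAAAAAAAAAAAAAAAAAAAD8AAAAA4AAAAAAAAf+AAAAB8AAAAAAAD//gAAAB8AAAAAAAH//4AAAH8AAAAAAAP//8AeAf+AAgAAAAf//+A/h/+AP4AAAA///+A///+Af4AAAB///+A///+A/8AAAB///8B///+A/8AAAD///wB///8B/8AAAD///AD///4B/8AAAP//8AD///wB/8AAAP//4AD///wB/8AAAf//wAD///AA/8AAA///AAD/B+AAAAAAA//+AAD+AAAAAAAAB//8ABz8AAAAAAAAB//4AHz4AAAAAAAAB//gAf74AAAAAAABz//AP//wAAAAAAAP//+Af//wAAAAAAAf//8A///gAAAAAAAP//4B///AAAAAAAAD//4D//8AAAAAAAAA5/wH//+AAAAAAAAAB/wP//+AAAAAAAAAB/gP//+AAAAAAAAAB/gf//+AAAAAAAAAB/w///+BwAAAAAAAB/4////H4A/gAAAAD/8///+P4D/wAAAAD/+/f/+f8H/4AAAAD///AB+f///4AAAAD///AAc////8AAAAD///gAA////8AAAAD//fwAA////8DwAAD/+f4AA////4PwAAD/8f/AA////4/4AAD/wf/8A//////4AAD/gf/+A//////8AAD+A///A//////8AAD8A///g//////8AQDwB//////////8AQDgB//////////8AAAAD//////////8AAAAD//////////8AAAAH/8B///////8AAAAH/wA///////8AAAAH/AAP//5///8AAAAH+AAH//Af//8AAAAHwAAH/8AA/4AAAAAAAAAH/wAAHAAAAAAAAAAD/gAAAAAAAAAAAAAB+AAAAAAAAAAAAAAAAAAAAAA="/>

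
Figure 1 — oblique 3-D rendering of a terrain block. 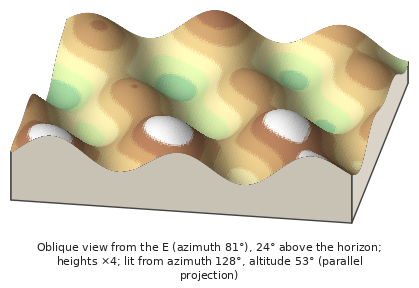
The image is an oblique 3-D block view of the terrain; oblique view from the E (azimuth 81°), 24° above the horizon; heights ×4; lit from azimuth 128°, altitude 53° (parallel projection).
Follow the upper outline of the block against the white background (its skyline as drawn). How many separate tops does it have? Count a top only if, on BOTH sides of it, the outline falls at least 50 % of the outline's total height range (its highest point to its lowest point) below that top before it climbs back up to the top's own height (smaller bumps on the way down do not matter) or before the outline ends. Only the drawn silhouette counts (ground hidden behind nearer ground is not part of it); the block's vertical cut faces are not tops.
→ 0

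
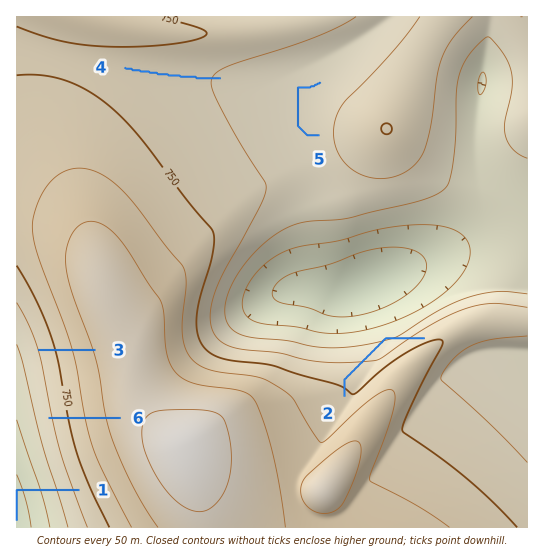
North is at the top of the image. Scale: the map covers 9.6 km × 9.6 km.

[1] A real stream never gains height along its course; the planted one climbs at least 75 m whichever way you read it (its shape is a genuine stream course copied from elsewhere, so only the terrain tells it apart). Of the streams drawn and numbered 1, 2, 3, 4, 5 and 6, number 2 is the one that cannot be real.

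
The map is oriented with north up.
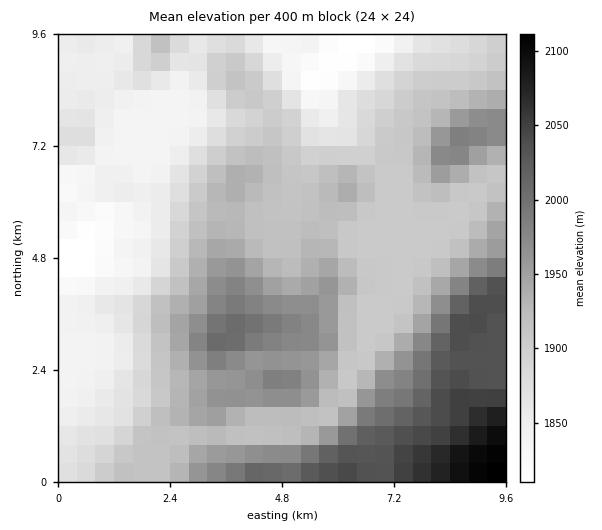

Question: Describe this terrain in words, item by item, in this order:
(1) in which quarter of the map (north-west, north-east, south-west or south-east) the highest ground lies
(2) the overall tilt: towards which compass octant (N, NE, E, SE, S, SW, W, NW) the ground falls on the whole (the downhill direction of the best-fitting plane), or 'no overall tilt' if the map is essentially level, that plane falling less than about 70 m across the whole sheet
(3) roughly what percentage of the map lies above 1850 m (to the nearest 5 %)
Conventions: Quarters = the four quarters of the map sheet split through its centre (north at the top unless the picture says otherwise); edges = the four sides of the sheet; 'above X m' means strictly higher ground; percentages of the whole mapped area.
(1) The highest point lies in the south-east quarter of the map.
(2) The general tilt is down to the north-west (the land rises towards the south-east).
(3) Ground above 1850 m makes up about 85 % of the sheet.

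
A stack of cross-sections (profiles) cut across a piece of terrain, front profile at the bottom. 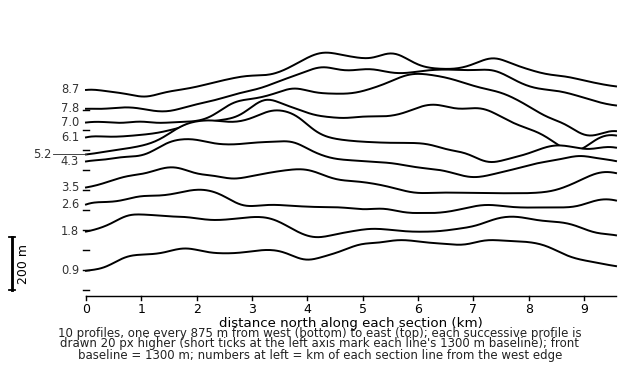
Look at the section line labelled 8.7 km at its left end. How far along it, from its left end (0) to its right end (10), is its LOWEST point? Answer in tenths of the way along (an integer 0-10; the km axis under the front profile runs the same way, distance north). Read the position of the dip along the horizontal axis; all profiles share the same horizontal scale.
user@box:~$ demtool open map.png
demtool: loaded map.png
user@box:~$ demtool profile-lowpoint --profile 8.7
1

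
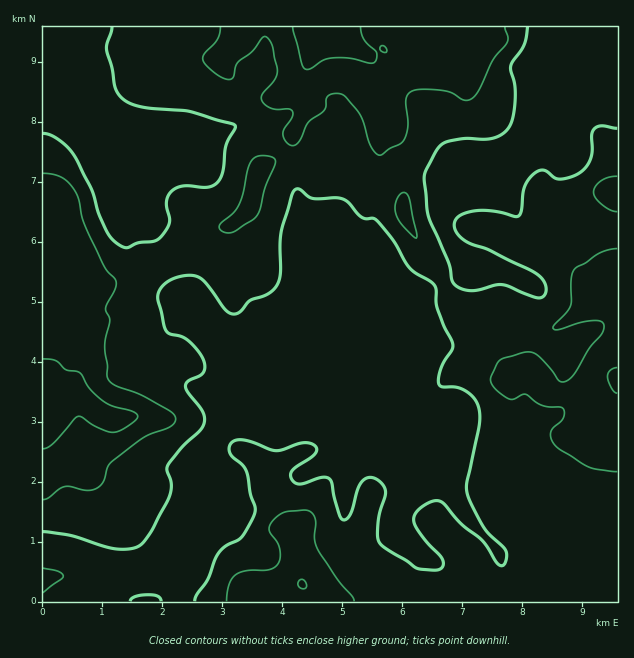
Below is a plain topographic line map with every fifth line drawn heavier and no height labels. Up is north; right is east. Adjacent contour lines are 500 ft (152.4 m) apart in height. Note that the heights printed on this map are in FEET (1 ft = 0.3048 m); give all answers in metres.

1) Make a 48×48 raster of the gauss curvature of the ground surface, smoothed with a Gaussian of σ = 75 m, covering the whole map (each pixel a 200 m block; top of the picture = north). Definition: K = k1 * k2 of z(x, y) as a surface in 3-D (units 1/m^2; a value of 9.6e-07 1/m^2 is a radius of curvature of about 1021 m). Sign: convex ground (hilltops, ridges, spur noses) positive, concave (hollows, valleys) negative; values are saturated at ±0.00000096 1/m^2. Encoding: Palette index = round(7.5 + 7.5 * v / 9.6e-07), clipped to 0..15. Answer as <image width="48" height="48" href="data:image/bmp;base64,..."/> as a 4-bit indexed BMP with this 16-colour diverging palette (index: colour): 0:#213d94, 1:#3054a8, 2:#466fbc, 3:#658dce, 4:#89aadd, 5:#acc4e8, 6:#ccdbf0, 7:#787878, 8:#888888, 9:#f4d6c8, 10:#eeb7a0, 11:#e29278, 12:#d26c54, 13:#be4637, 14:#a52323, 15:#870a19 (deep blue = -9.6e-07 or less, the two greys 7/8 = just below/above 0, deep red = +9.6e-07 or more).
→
<image width="48" height="48" href="data:image/bmp;base64,Qk32BAAAAAAAAHYAAAAoAAAAMAAAADAAAAABAAQAAAAAAIAEAAATCwAAEwsAABAAAAAAAAAAlD0hAKhUMAC8b0YAzo1lAN2qiQDoxKwA8NvMAHh4eACIiIgAyNb0AKC37gB4kuIAVGzSADdGvgAjI6UAGQqHAHh3ZquYd2U4/kZ2fJR3eHd4dmf6aHeIiId4mGd3Z3h3/hF/h4h2eHd4iHaEd3d4iIiHh2Z4d4hzVnl3d4iHeHeId2fHd3d4iIiHd3dmiIdWdo1jd2eHiHiId3ineHd3h5iHeIiHh4dXdX1Ve3Z3eId3eIiFd4d3h4d3iIh3d3d4dEmHaYZ3iIiId3eHh4eIh3dneIiHiHeKx4/6l4lnh3iIeHiIh4d4iJd3d4iIh3d4p1R3x3l3h3iIiHiIh3d4eIiHd3iIhnd3d1BIVIiJhniYZ4iHd4h3h3h4h3eIh3eIeHV7VHaNlod3Z4d3h4d3h3h3h4iHd4iIh2d6h3d4Z3d4h3d3iHZ2d4d3dniIZ5h3d4d4dnh2d3eIiHd3iXd4iHd3ZGiIZ6p6qYV7p3h3d3iIiHiHiXhouKeIaZiYZ4Y3mIqIhneIiIiIiHd4dKtniJh2isl3mWRWZ4h3d3eIiId4iIaJZXh4iYlmlq/JmWRnd3h3d3iIiHd3iraHmViIhIhmdGqYd3d3eIiIiIiIh3d3nqNXeHeHdod1SZZXhoqHeIiIiIiIh3dmqneIaYZ4eZeHj7Znd3d3iIiIiIiIh3dkVWqnd3ZWn5d3d2mXZ5h3d4iIiIiIiId4x3iGmHh3rndjZ3iHaZdnd4iIiIiIiHd4Y2WHx4iHd4dnaZh3eYd3d3iIiIiIiIiPdmV4cWeHdYefp5h3Z2d3d3iIiIiIiHd3jLd4l6iJhYdUdXd4mXdzR4d4iIiIiHd3Z4ykNXZ4dYdleXdniIhqqYd3iIiIiHdpl52meZRod3mLqHdnyImJdWR3eIiId4mFaIVXjdZneId2eIVEq9p3Z9VXeIiId3pAfJZniqjIaHh4ZoNHaIZnefhXeIiIdzdDiId3h2a2fYh3d3WNVWZ4ediIiId4h22Vd4h3dlWGfXeZd2V3Voh3d3iYd3d4mo+Hd3eIeHZ4d4eYiriaeId4dkiYeId4qFl0eHeHeHeIZYUmmJmrh4iJd2h3iIh2O4Wkm4eHeHiHdIh3l4iHhmd2aId3eJiFL/fXiYh2eHeHZb7XZ3h3mXeHV3eId4hYX/eHeHd2iFeDf/2WV3iHeIiZZEm6dniJcaeZmHiHqjVTz3VYh3iGZ3iZfejLd5l1QBO6iIiHm2aHd1RXmHeId4iIf/A3RHh2iFZ5h3d3eIz4NHd3iHeId4h3VGBqd4h2SFd4mHd3ZWrYV5hmeIiId4mHd3aYiId3eGd3iHd2Voh4iHd3eHd4d3iWeneXeZmXq2VXd4l2Z4dqp2d3d3Z3d4d3rlJmeHqo62ZneJuGd4dneHd3dniId3eIdcqHeHZpuMuIeHmXd4d2aHd3ZpuYh3d3UYg2Sad4VMuId2eneId3eHd3d4mId4h5eIkniIqUVGZ3d2R3d3d4eHd4iHeHd2e4mIqKt3hmeHZ4iYaKyYiId4h3d4mHdka1dniIdnZXiHiHeKZ3iYiId4h3aJmHeIh0lpqHeJhnh3eId4nsWYd3eHeIh2Z3eJin+COLqIeIeHeIh4Z4Q2d3dw=="/>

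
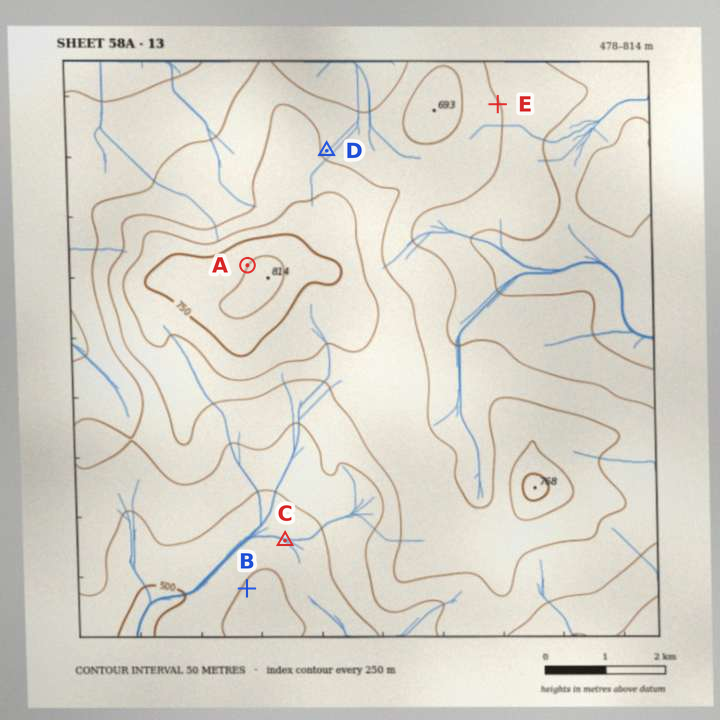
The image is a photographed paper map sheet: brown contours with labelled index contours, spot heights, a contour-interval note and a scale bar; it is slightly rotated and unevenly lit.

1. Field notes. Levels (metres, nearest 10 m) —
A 800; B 560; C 540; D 650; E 600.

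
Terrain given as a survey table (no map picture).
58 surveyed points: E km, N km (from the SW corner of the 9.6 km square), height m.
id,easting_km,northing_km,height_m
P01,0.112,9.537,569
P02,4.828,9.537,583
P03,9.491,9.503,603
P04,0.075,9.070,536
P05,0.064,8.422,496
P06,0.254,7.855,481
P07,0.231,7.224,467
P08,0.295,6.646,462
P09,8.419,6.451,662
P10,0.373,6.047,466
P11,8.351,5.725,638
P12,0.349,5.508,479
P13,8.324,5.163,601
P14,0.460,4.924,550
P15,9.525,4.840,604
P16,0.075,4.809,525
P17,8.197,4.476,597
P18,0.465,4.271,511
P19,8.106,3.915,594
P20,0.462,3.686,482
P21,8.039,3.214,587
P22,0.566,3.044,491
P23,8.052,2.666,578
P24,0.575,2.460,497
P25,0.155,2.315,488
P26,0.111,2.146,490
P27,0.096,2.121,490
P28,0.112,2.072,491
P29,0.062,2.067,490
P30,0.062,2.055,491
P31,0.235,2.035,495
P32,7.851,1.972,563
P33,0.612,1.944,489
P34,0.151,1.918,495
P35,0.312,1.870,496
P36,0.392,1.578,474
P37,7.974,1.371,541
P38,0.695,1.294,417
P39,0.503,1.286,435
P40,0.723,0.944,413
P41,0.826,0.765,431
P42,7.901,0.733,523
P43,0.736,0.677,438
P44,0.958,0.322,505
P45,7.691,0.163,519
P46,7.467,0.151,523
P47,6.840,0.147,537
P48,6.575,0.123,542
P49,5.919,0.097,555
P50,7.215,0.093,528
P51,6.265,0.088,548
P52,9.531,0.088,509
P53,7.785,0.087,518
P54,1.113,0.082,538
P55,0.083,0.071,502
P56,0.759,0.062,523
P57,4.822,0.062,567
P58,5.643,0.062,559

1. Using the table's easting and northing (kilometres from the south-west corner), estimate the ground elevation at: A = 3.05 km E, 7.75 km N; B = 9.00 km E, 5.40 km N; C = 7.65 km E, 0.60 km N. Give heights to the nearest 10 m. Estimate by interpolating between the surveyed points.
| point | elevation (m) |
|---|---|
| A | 550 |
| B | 600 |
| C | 530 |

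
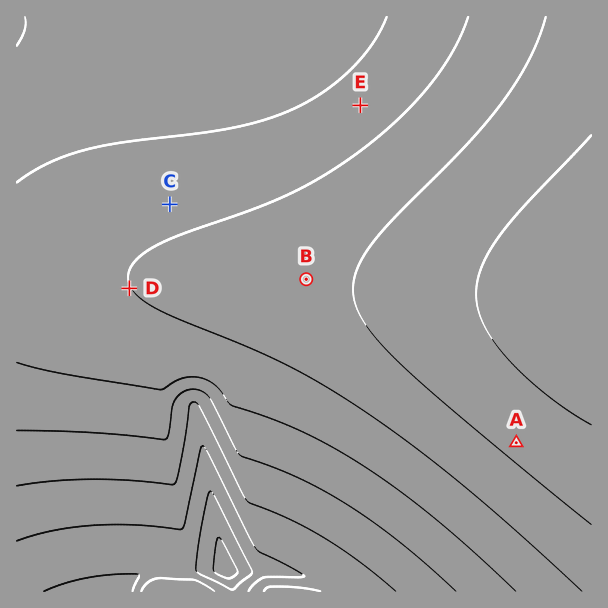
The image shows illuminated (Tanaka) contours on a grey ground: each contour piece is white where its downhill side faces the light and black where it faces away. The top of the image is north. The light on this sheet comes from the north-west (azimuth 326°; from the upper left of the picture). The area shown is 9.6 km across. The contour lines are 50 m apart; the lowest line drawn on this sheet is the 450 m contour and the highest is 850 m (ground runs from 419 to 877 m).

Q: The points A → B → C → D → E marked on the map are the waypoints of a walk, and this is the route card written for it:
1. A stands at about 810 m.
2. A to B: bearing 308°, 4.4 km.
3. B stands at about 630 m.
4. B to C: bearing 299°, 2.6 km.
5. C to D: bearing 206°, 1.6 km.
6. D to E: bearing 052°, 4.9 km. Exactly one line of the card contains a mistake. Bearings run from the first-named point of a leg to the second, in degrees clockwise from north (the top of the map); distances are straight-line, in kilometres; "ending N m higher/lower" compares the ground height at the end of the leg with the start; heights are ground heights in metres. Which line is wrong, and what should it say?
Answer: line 3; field height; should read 780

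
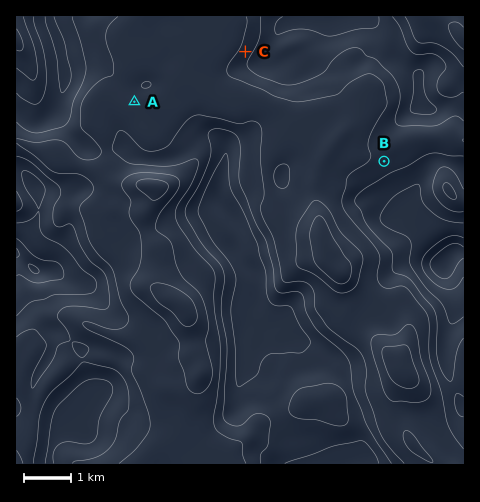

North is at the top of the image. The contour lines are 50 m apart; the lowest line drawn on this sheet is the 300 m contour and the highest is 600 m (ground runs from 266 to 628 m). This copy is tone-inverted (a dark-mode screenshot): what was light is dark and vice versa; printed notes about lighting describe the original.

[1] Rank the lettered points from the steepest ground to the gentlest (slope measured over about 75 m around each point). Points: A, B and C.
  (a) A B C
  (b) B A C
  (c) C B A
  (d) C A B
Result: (c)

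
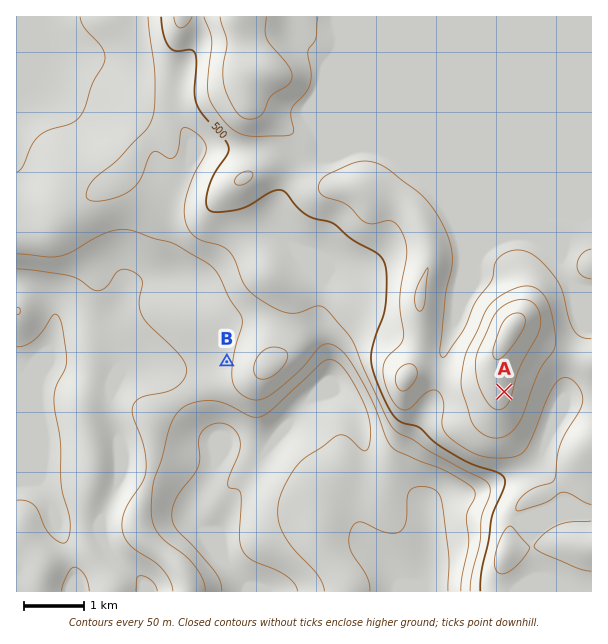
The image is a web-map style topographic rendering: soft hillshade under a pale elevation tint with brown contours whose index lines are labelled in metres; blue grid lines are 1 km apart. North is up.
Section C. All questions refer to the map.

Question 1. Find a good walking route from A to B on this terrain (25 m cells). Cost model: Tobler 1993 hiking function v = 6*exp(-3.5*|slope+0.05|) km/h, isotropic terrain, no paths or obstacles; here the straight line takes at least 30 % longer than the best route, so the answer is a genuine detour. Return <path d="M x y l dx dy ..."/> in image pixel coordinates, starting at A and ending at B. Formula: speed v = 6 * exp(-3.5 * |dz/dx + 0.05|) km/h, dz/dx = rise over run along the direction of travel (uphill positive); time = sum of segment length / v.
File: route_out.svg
<path d="M504 392l-3 1-10 0-57-28-12-12-18-9-2 0-42-21-48 0-12 6-28 0-24 12-21 21"/>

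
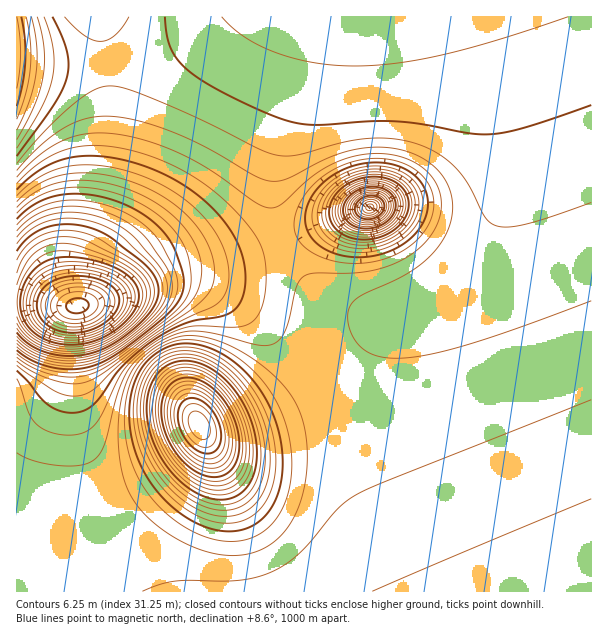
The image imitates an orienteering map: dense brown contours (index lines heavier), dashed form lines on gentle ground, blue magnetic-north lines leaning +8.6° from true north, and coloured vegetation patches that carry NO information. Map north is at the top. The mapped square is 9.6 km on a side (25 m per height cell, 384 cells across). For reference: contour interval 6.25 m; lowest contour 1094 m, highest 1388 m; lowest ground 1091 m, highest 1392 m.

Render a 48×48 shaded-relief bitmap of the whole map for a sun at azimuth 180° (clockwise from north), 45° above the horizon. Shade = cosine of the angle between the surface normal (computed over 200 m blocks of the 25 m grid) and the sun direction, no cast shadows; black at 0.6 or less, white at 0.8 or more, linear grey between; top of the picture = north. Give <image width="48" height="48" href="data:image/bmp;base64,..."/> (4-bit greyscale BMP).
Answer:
<image width="48" height="48" href="data:image/bmp;base64,Qk32BAAAAAAAAHYAAAAoAAAAMAAAADAAAAABAAQAAAAAAIAEAAATCwAAEwsAABAAAAAAAAAAAAAAABEREQAiIiIAMzMzAERERABVVVUAZmZmAHd3dwCIiIgAmZmZAKqqqgC7u7sAzMzMAN3d3QDu7u4A////AIiIiIiIiIiIiZmYiIiIiIiIiIiIiIiIiIiIiIiIiIiJmZmZiIiIiIiIiIiIiIiIiIiIiIiIiIiZmZmZmIiIiIiIiIiIiIiIiIiIiIiIiImZmZmZmIiIiIiIiIiIiIiIiIiIiIiIiJmaqqqZmIiIiIiIiIiIiIiIiIiIiIiIiZmqu6qZmIiIiIiIiIiIiIiIiIiIiIiImZq7u7qpmIiIiIiIiIiIiIiIiIiIiIiImau8zLqpmIiIiIiIiIiIiIiIiIiIiIiImqvMzLqZiIiIiIiIiIiIiIiIiIiIiIiJmrzNzLqYiIiIiIiIiIiIiIiIiIiIiIiJmrzMy6mIiIiIiIiIiIiIiIiIiIh3d4iJmrzMupiIiIiIiIiIiIiIiIiIiIh3d3iJmru6mId3iIiIiIiIiIiIiIiIiIh3d3iImaqZh2Z3iIiIiIiIiIiIiIiIiIh3d3eIiIh3ZVZneIiIiIiIiIiIiIiIiId3d3d3d3ZVRFVneIiIiIiIiIiIiIiIiHd3Znd3ZlVDM0VneIiIiIiIiIiIiIiIiGZVVVZmVUMiI0ZniIiIiIiIiIiIiIiIiEMiIjNERDIiNFZ3iIiIiIiIiIiIiIiIiCEAAAESIiIiNFZ3iIiIiIiIiIiIiIiIiCEAAAAAASIjRWd4iIiIiIiIiIiIiIiIiCIRAAAAARI0Vmd4iIiIiIiIiIiIiIiIiERDMzIiEiNFZneIiIiIiIiIiIiIiIiIiGd3d2ZURERWZ3iIiIiIiIiIiIiIiIiIiImaqqmIdmZnd4iIiIiIiIiIiIiIiIiIiKq8zMy6mYh3iIiIiIh3d3iIiIiIiIiIiKvN3d3MupmIiIiIiHd3Znd4iIiIiIiIiKu8zd3MupmIiIiIiHdlVVZneIiIiIiIiKu7u7u7qpmZmIiIh3ZUMjRWeIiIiIiIiLu7u7qqqZmZmZiIiHZCABJGd4iIiIiIiLu7u7uqqqmZmZmYiHZSAAJGd4iIiIiIiLu7u7uqqqmZmZmZmIh2QjRWeIiIiIiIiLu7u7u6qqqZmZmZmZqrzLmIiIiIiIiIiLu7u7uqqqqZmZmZmavO//26mYiIiIiIiLu7u7qqqqmZmZmZmavO//7LqZiIiIiIiLu7qqqqqqmZmZmZmaq83u3KqZiIiIiIiKqqqqqqqZmZmZmZmZqrvMu6mZiIiIiIiKqqqqqpmZmZmZmZmZmaqqqpmZiIiIiIiKqqqZmZmZmZmZmZmZmZmZmZmYiIiIiIiKmZmZmZmZmZmZmIiImZmZmZiIiIiIiIiJmZmZmZmZmZmYiIiIiIiIiIiIiIiIiIiJmZmZmZmZmIiIiIiIiIiIiIiIiIiIiIiJmIiIiIiIiIiIiIiIiIiIiIiIiIiIiIiIiIiIiIiIiIiIiIiIiIiIiIiIiIiIiIiIiIiIiIiIiIiIiIiIiIiIiIiIiIiIiIiIiIiIiIiIiIiIiIiIiIiIiIiIiIiIiIiHd3d4iIiIiIiIiIiIiIiIiIiIiIiIiIiHd3d3iIiIiIiIiIiIiIiIiIiIiIiIiIiA=="/>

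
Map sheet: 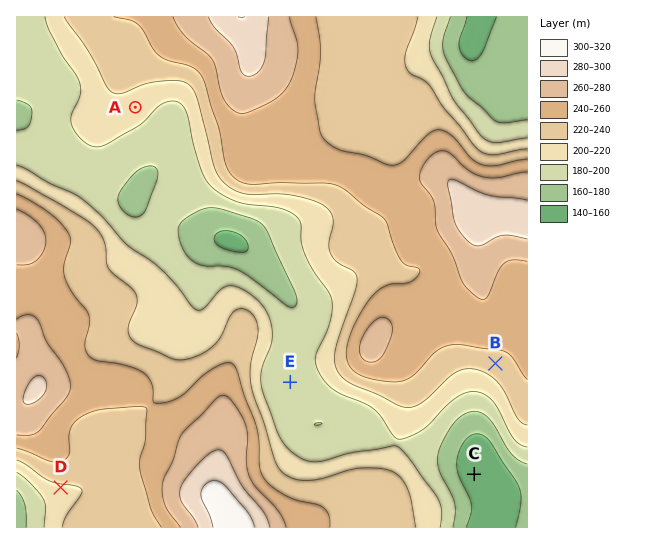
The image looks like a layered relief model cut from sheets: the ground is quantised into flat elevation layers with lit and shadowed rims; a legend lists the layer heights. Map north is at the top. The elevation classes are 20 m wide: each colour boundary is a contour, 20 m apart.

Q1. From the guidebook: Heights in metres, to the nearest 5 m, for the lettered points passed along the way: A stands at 210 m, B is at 230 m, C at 150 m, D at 215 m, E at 185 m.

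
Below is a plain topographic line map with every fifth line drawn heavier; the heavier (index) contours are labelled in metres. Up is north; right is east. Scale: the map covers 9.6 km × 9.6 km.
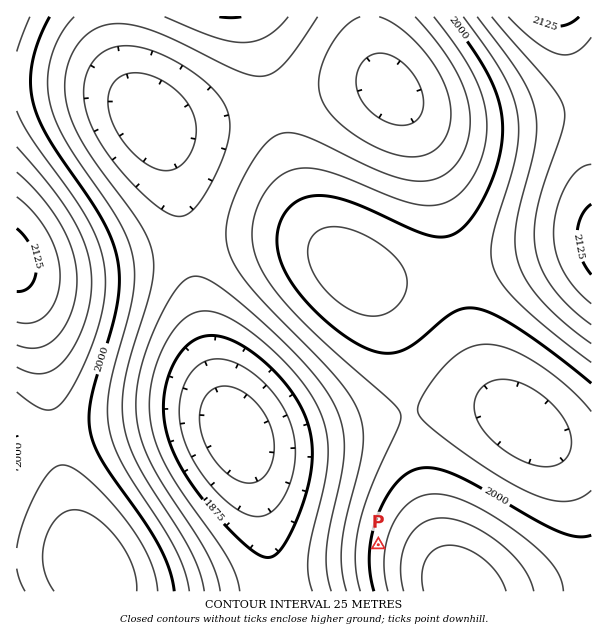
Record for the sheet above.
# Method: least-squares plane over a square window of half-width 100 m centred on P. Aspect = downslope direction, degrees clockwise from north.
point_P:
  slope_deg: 6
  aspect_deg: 279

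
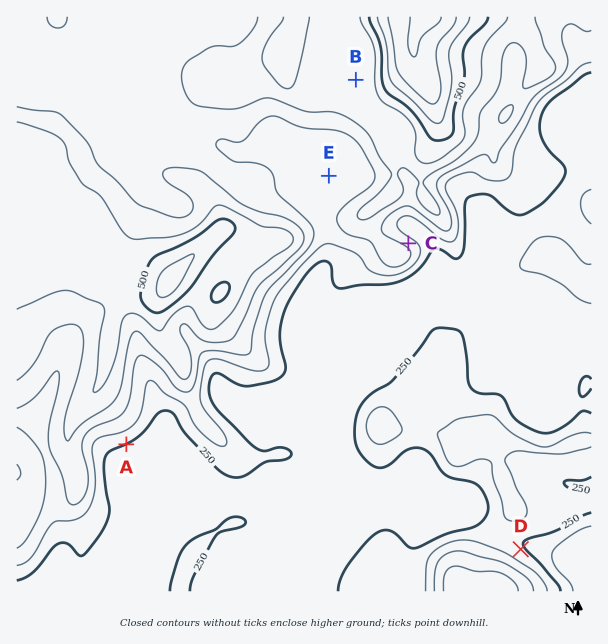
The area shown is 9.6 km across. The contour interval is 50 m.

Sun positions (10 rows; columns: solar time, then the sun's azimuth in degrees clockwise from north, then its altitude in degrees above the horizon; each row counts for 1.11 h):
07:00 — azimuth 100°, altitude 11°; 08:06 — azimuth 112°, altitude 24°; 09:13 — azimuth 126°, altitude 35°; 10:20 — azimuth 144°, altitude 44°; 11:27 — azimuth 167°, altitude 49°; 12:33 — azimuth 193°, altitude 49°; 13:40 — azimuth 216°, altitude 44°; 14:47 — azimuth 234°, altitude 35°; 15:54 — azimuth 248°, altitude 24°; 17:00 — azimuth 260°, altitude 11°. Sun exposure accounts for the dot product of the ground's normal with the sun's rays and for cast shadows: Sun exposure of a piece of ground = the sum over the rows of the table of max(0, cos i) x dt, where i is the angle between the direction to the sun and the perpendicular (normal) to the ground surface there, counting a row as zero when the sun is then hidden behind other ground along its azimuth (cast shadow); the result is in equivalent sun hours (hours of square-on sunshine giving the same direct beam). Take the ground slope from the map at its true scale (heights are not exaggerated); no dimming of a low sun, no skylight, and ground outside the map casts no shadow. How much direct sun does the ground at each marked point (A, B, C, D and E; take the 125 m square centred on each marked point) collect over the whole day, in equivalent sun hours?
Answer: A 6.6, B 5.6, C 4.3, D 5.3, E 5.8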